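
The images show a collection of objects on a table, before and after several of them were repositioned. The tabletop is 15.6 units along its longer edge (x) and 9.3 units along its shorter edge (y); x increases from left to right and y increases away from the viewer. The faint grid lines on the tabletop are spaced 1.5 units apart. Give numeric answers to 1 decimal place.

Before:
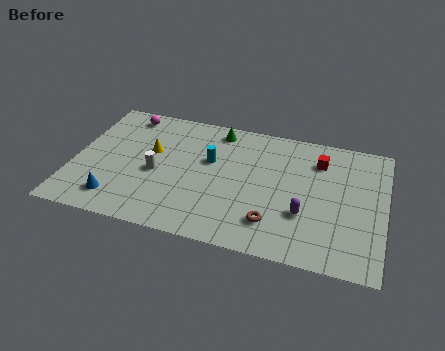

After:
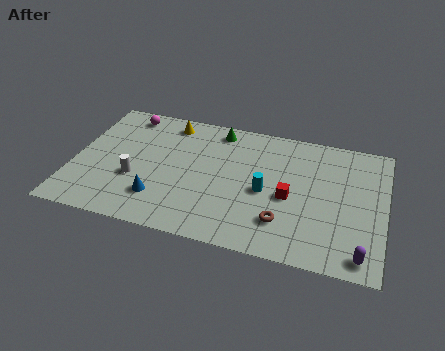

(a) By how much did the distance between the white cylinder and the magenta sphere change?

+0.4

They were about 4.4 units apart before and 4.8 after — 0.4 units further apart.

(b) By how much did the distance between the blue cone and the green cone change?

-1.6

The distance was about 7.9 in the first image and 6.3 in the second, so they moved 1.6 units closer together.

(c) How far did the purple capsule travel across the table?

3.5

The purple capsule moved from about (11.7, 3.1) to (14.6, 1.1), a distance of √(2.9² + 2.0²) ≈ 3.5.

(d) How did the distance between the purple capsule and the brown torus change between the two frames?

+2.3

The distance was about 1.8 in the first image and 4.1 in the second, so they moved 2.3 units further apart.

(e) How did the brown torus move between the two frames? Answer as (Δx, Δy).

(0.5, 0.2)

The brown torus was at about (10.2, 2.1) and moved to about (10.7, 2.3).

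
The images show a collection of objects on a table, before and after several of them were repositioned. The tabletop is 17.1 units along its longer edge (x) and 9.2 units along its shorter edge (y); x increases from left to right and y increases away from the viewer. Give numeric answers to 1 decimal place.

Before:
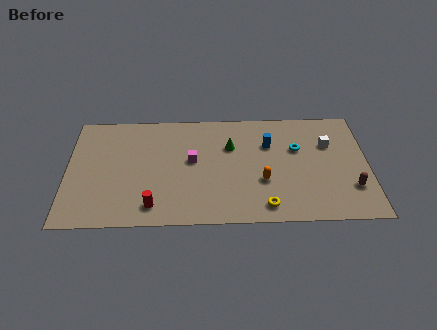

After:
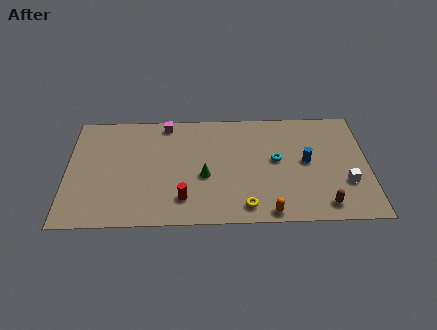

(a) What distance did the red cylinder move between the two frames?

1.8

The red cylinder moved from about (4.9, 1.5) to (6.6, 2.0), a distance of √(1.7² + 0.5²) ≈ 1.8.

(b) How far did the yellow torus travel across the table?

1.1

From (11.2, 1.3) to (10.1, 1.3), the yellow torus covered √(1.1² + 0.0²) ≈ 1.1 units.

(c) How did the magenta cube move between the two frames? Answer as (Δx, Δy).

(-1.5, 3.1)

The magenta cube was at about (7.1, 5.1) and moved to about (5.6, 8.2).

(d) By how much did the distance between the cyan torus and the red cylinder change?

-3.2

The distance was about 9.3 in the first image and 6.1 in the second, so they moved 3.2 units closer together.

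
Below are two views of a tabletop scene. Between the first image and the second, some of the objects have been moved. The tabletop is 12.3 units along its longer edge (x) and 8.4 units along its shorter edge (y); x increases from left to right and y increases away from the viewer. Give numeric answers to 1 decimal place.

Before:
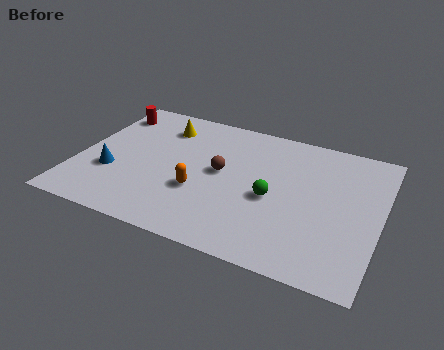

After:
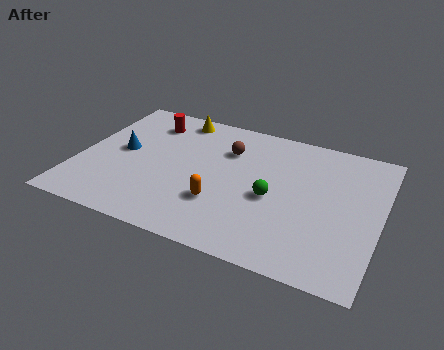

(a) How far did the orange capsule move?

1.0

The orange capsule was near (5.1, 3.0) before and (6.0, 2.6) after, so it travelled √(0.9² + 0.4²) ≈ 1.0 units.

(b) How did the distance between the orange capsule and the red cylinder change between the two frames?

-0.3

Before: roughly 5.7 units apart; after: 5.4. That's 0.3 units closer together.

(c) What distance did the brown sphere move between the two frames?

1.5

The brown sphere was near (5.8, 4.5) before and (5.9, 6.0) after, so it travelled √(0.1² + 1.5²) ≈ 1.5 units.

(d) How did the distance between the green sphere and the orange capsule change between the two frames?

-0.7

The distance was about 3.0 in the first image and 2.3 in the second, so they moved 0.7 units closer together.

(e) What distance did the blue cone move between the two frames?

1.5

From (1.5, 2.9) to (1.7, 4.4), the blue cone covered √(0.2² + 1.5²) ≈ 1.5 units.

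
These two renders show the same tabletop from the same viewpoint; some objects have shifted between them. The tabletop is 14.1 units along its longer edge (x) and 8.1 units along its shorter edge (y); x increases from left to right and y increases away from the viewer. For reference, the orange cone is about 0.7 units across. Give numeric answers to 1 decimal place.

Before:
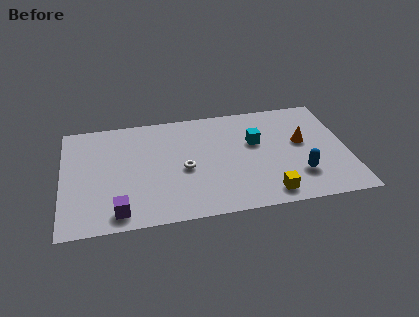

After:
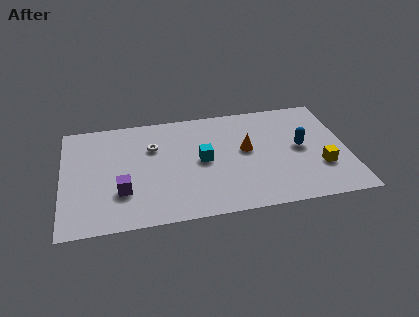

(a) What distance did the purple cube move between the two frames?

1.4

The purple cube moved from about (2.7, 1.1) to (2.9, 2.5), a distance of √(0.2² + 1.4²) ≈ 1.4.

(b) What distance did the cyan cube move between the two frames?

2.8

The cyan cube moved from about (9.6, 5.0) to (6.9, 4.1), a distance of √(2.7² + 0.9²) ≈ 2.8.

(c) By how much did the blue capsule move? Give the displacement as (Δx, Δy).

(0.2, 2.0)

The blue capsule started near (11.6, 2.2) and ended near (11.8, 4.2).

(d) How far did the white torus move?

2.4

From (6.0, 3.6) to (4.5, 5.5), the white torus covered √(1.5² + 1.9²) ≈ 2.4 units.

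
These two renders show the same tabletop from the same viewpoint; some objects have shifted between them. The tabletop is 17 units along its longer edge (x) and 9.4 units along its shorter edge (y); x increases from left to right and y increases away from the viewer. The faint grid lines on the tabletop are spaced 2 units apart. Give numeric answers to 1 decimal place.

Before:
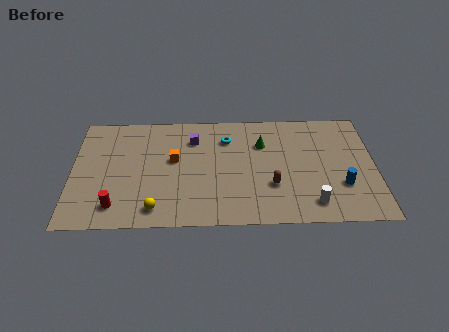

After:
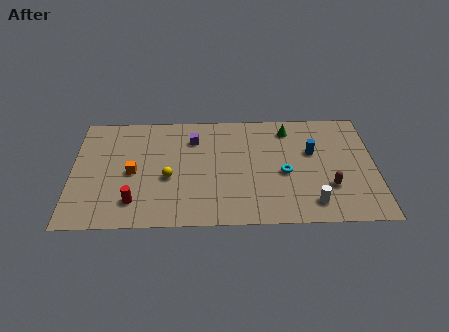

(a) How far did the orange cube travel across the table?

2.5

From (5.7, 5.4) to (3.4, 4.4), the orange cube covered √(2.3² + 1.0²) ≈ 2.5 units.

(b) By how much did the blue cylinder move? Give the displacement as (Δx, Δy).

(-1.6, 2.8)

The blue cylinder started near (15.1, 3.0) and ended near (13.5, 5.8).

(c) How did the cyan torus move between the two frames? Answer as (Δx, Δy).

(3.2, -3.0)

The cyan torus was at about (8.7, 7.1) and moved to about (11.9, 4.1).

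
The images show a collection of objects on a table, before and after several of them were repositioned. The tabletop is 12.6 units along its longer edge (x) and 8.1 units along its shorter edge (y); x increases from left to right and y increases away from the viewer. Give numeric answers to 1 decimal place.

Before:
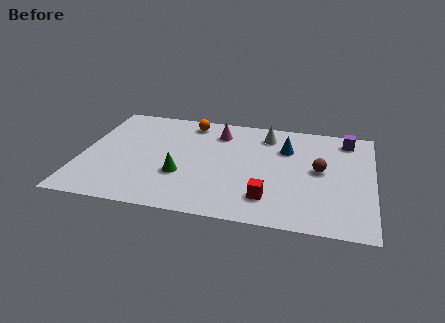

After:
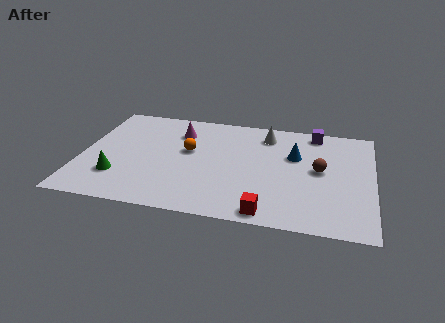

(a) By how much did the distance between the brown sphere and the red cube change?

+0.8

They were about 3.3 units apart before and 4.1 after — 0.8 units further apart.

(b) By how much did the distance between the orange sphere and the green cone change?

-0.4

They were about 4.2 units apart before and 3.8 after — 0.4 units closer together.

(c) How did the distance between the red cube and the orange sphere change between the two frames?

-1.1

Before: roughly 6.4 units apart; after: 5.3. That's 1.1 units closer together.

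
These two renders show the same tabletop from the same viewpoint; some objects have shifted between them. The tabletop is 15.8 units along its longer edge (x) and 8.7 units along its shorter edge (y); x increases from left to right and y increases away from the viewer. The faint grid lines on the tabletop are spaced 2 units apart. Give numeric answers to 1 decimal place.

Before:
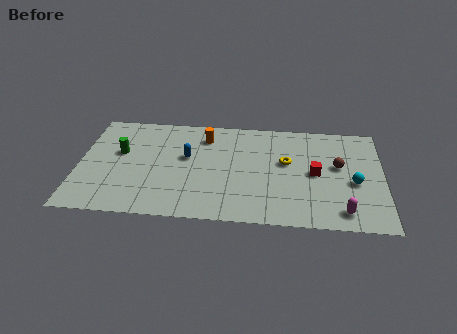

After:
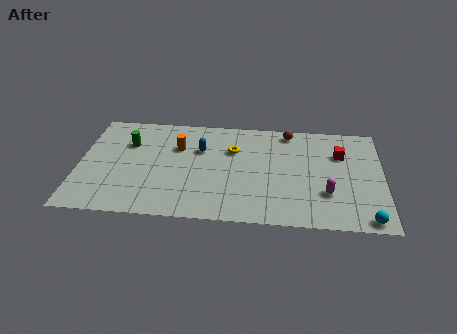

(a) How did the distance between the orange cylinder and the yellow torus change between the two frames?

-1.8

They were about 4.7 units apart before and 2.9 after — 1.8 units closer together.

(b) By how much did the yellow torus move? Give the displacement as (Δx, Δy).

(-2.8, 0.8)

The yellow torus started near (10.8, 5.1) and ended near (8.0, 5.9).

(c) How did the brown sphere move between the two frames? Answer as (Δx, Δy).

(-2.6, 2.7)

From the two frames, the brown sphere sits at roughly (13.5, 5.0) before and (10.9, 7.7) after.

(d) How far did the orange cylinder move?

1.7

From (6.5, 6.9) to (5.1, 5.9), the orange cylinder covered √(1.4² + 1.0²) ≈ 1.7 units.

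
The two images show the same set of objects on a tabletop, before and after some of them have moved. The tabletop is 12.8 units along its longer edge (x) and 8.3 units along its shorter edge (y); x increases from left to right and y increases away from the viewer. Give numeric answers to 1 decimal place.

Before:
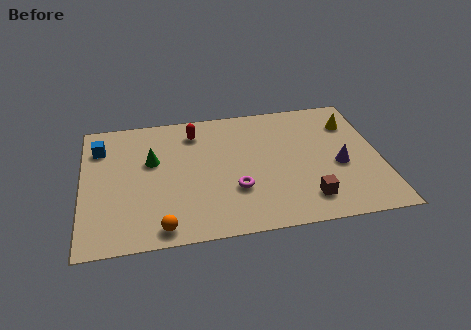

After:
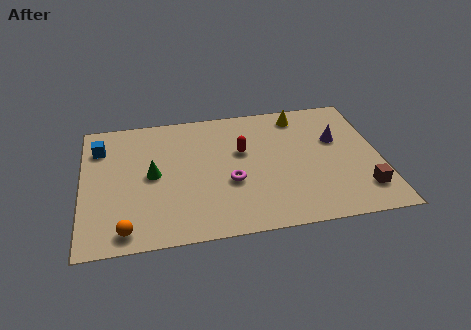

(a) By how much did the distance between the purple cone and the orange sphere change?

+2.0

The distance was about 8.1 in the first image and 10.1 in the second, so they moved 2.0 units further apart.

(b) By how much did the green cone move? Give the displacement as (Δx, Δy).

(0.0, -0.9)

From the two frames, the green cone sits at roughly (3.0, 5.1) before and (3.0, 4.2) after.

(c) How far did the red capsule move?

2.6

The red capsule moved from about (4.9, 6.7) to (6.9, 5.1), a distance of √(2.0² + 1.6²) ≈ 2.6.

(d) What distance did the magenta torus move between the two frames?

0.5

From (6.5, 2.7) to (6.3, 3.2), the magenta torus covered √(0.2² + 0.5²) ≈ 0.5 units.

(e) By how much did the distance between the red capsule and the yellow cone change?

-3.5

Before: roughly 6.8 units apart; after: 3.3. That's 3.5 units closer together.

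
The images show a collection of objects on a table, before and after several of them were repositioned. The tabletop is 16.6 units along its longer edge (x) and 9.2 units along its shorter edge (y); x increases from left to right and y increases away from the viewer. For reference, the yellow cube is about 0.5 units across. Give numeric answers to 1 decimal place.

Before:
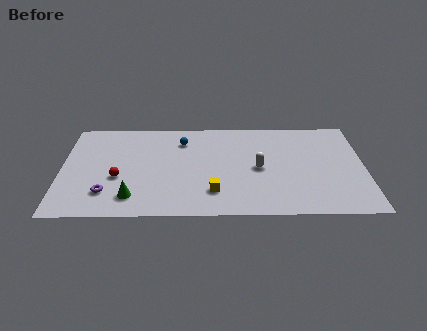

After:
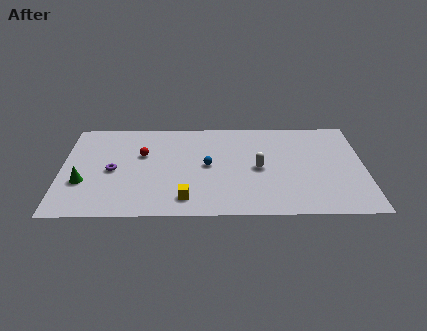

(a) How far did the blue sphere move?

2.8

The blue sphere moved from about (6.6, 7.1) to (8.0, 4.7), a distance of √(1.4² + 2.4²) ≈ 2.8.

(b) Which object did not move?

the white capsule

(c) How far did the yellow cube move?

1.6

The yellow cube was near (8.3, 2.2) before and (6.8, 1.6) after, so it travelled √(1.5² + 0.6²) ≈ 1.6 units.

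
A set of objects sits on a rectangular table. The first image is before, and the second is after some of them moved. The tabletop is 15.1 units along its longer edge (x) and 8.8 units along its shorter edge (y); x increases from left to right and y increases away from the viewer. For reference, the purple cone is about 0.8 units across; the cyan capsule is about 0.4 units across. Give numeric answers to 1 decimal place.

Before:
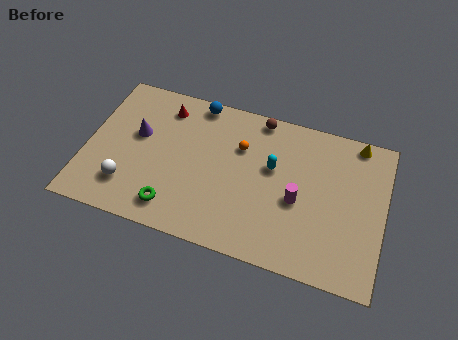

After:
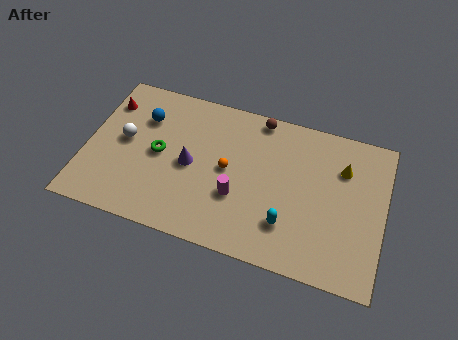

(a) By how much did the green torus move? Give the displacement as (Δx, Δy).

(-1.0, 2.9)

The green torus started near (4.7, 1.5) and ended near (3.7, 4.4).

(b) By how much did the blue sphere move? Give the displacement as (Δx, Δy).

(-2.6, -1.7)

The blue sphere started near (5.3, 8.0) and ended near (2.7, 6.3).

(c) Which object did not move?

the brown sphere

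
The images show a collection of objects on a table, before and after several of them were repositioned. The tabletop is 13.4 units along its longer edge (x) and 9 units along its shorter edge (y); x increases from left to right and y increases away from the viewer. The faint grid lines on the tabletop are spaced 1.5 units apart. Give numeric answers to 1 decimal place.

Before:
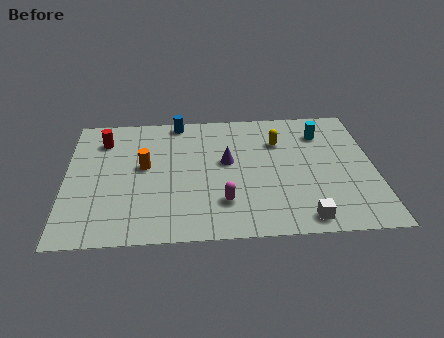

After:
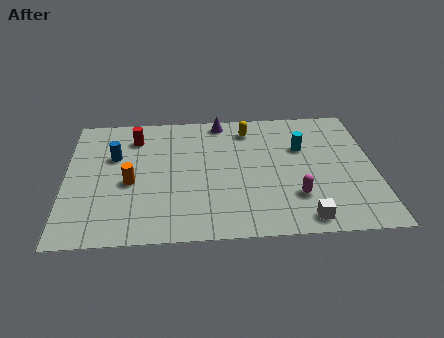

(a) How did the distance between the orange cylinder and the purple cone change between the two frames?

+2.2

Before: roughly 3.6 units apart; after: 5.8. That's 2.2 units further apart.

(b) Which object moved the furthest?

the blue cylinder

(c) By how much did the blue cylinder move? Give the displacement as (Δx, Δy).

(-2.8, -2.4)

The blue cylinder started near (4.9, 8.2) and ended near (2.1, 5.8).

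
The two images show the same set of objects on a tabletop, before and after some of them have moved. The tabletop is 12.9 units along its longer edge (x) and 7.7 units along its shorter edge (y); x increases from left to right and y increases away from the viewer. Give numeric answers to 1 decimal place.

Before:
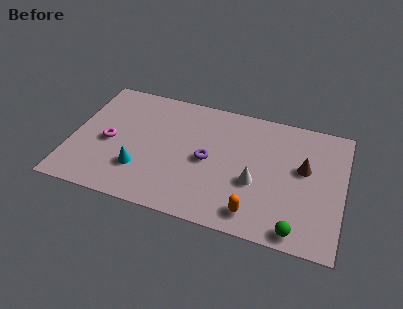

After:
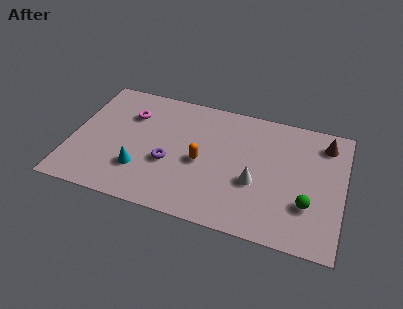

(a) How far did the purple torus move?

1.9

From (6.5, 3.7) to (4.7, 3.0), the purple torus covered √(1.8² + 0.7²) ≈ 1.9 units.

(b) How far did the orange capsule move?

3.5

From (8.9, 1.2) to (6.2, 3.5), the orange capsule covered √(2.7² + 2.3²) ≈ 3.5 units.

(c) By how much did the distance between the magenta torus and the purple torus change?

-1.4

Before: roughly 4.7 units apart; after: 3.3. That's 1.4 units closer together.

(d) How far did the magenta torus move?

2.2

From (1.8, 3.5) to (2.6, 5.5), the magenta torus covered √(0.8² + 2.0²) ≈ 2.2 units.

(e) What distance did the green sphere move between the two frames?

1.6

The green sphere was near (10.9, 0.8) before and (11.3, 2.4) after, so it travelled √(0.4² + 1.6²) ≈ 1.6 units.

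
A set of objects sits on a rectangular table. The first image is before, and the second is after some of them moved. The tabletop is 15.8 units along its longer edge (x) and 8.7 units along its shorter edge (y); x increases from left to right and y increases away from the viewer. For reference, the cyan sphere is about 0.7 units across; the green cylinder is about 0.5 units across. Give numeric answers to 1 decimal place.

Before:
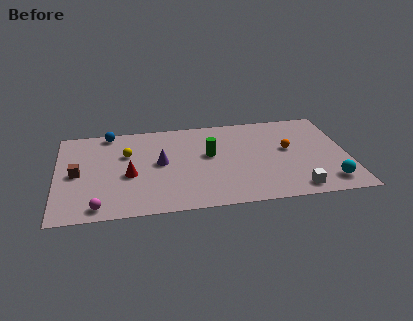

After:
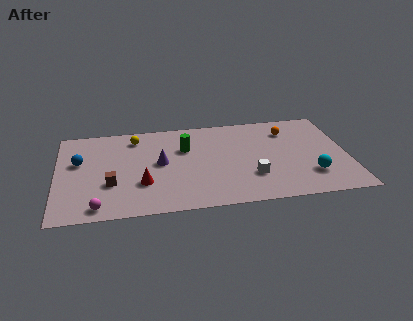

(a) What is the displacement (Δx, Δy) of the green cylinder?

(-1.3, 0.8)

The green cylinder started near (8.3, 5.0) and ended near (7.0, 5.8).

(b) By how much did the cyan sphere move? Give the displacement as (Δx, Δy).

(-0.9, 0.8)

The cyan sphere started near (14.6, 1.5) and ended near (13.7, 2.3).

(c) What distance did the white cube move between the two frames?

2.7

The white cube moved from about (12.8, 1.1) to (10.5, 2.6), a distance of √(2.3² + 1.5²) ≈ 2.7.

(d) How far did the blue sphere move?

3.1

From (2.9, 7.9) to (1.2, 5.3), the blue sphere covered √(1.7² + 2.6²) ≈ 3.1 units.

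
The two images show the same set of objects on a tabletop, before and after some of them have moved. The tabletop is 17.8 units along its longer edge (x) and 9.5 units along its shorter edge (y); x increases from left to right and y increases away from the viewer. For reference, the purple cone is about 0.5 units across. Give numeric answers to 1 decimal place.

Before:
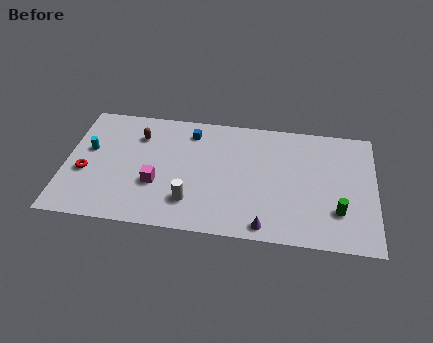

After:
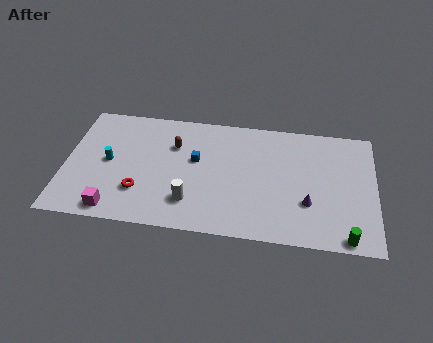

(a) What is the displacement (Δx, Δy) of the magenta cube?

(-2.3, -2.3)

The magenta cube was at about (5.3, 3.4) and moved to about (3.0, 1.1).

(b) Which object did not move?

the white cylinder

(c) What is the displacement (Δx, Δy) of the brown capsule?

(2.1, -0.5)

The brown capsule started near (4.1, 7.1) and ended near (6.2, 6.6).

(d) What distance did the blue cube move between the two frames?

2.2

The blue cube moved from about (7.1, 7.8) to (7.5, 5.6), a distance of √(0.4² + 2.2²) ≈ 2.2.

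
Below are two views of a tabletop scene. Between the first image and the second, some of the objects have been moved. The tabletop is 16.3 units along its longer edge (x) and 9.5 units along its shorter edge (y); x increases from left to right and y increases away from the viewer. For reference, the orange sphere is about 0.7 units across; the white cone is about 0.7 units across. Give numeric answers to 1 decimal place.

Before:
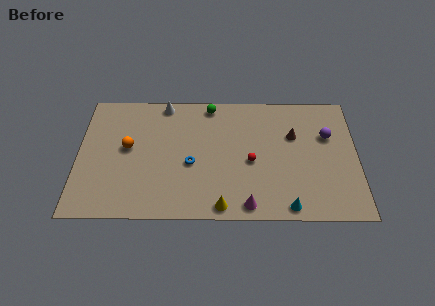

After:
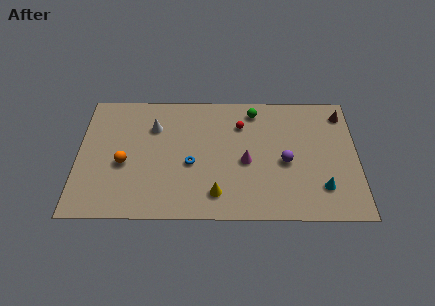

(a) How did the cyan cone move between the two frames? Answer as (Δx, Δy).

(2.0, 1.4)

The cyan cone started near (12.2, 0.9) and ended near (14.2, 2.3).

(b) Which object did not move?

the blue torus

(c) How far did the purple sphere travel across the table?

3.2

From (14.6, 6.2) to (12.1, 4.2), the purple sphere covered √(2.5² + 2.0²) ≈ 3.2 units.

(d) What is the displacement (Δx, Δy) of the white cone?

(-0.6, -1.8)

From the two frames, the white cone sits at roughly (5.0, 8.6) before and (4.4, 6.8) after.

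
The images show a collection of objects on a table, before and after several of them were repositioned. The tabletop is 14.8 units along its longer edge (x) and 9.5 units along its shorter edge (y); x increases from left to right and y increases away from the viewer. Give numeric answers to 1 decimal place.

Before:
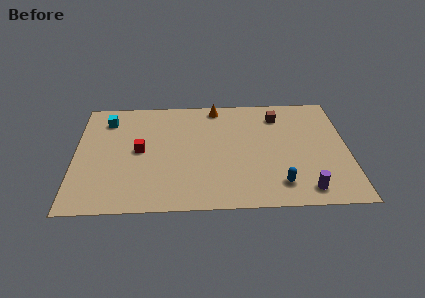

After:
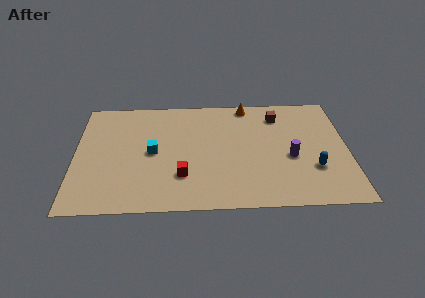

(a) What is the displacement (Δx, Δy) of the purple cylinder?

(-0.7, 2.7)

From the two frames, the purple cylinder sits at roughly (12.4, 1.3) before and (11.7, 4.0) after.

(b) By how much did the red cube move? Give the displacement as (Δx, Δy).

(2.3, -2.2)

The red cube started near (3.5, 4.9) and ended near (5.8, 2.7).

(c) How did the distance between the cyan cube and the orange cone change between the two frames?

+0.4

Before: roughly 6.1 units apart; after: 6.5. That's 0.4 units further apart.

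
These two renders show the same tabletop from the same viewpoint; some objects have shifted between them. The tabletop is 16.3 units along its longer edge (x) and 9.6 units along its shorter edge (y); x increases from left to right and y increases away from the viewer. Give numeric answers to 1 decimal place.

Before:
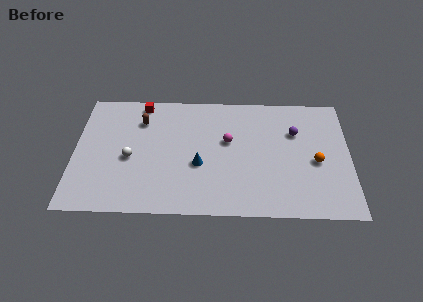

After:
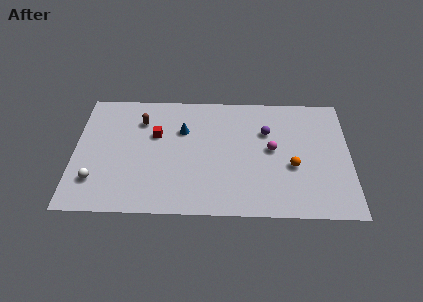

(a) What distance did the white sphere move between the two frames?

2.7

The white sphere moved from about (3.3, 4.2) to (1.3, 2.4), a distance of √(2.0² + 1.8²) ≈ 2.7.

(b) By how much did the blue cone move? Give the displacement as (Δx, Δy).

(-1.0, 2.7)

From the two frames, the blue cone sits at roughly (7.4, 3.8) before and (6.4, 6.5) after.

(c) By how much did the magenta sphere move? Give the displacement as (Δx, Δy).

(2.6, -0.6)

From the two frames, the magenta sphere sits at roughly (9.1, 5.7) before and (11.7, 5.1) after.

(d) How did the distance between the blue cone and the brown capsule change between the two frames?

-2.3

Before: roughly 4.9 units apart; after: 2.6. That's 2.3 units closer together.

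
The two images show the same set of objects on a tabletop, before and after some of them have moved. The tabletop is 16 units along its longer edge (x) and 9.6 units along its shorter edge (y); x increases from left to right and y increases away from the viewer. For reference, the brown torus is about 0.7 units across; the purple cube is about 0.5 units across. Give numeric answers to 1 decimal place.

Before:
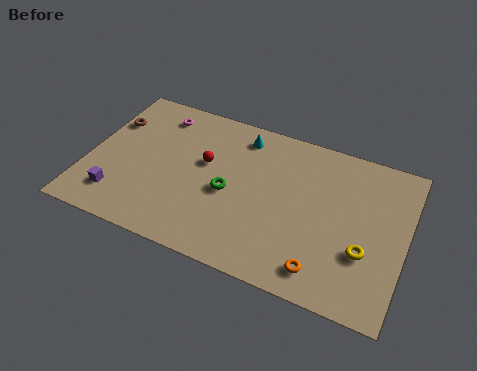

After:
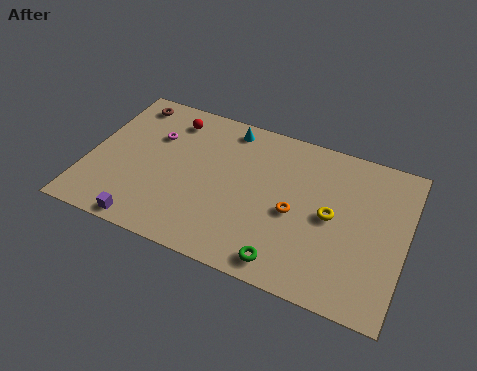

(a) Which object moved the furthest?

the green torus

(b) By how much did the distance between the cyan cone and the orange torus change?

-2.6

They were about 8.2 units apart before and 5.6 after — 2.6 units closer together.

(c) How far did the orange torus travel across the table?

3.3

The orange torus moved from about (12.2, 1.5) to (10.5, 4.3), a distance of √(1.7² + 2.8²) ≈ 3.3.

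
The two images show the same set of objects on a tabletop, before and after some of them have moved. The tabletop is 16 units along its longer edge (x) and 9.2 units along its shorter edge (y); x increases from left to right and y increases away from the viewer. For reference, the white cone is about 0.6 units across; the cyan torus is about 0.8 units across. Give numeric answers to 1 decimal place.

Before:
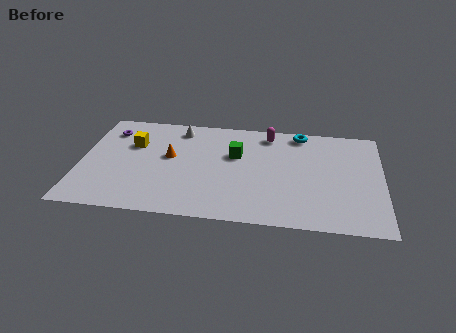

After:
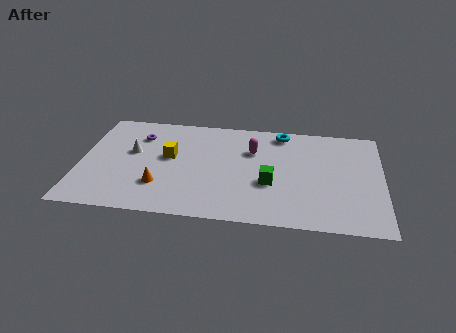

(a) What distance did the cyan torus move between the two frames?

1.0

The cyan torus was near (11.6, 8.2) before and (10.6, 8.1) after, so it travelled √(1.0² + 0.1²) ≈ 1.0 units.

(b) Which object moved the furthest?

the white cone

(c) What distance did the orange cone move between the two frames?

2.6

The orange cone moved from about (4.7, 5.2) to (4.3, 2.6), a distance of √(0.4² + 2.6²) ≈ 2.6.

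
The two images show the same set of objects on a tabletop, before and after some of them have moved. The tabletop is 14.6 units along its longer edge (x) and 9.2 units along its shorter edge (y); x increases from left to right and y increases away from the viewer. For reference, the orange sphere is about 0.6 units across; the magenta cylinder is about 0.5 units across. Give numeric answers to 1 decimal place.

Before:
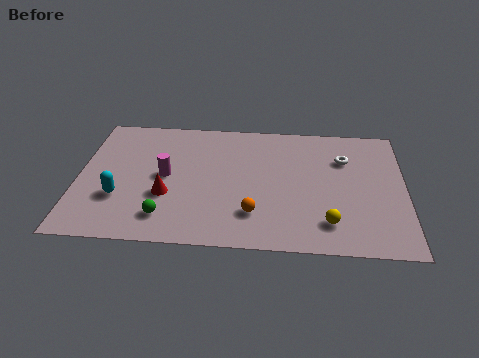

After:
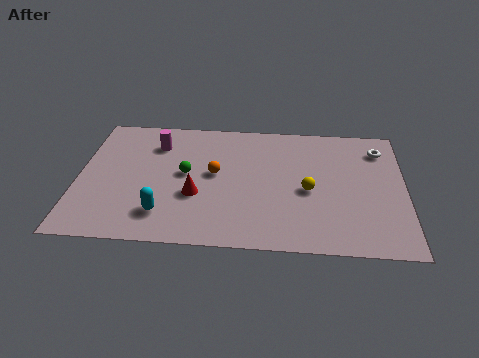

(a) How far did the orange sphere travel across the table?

3.2

The orange sphere was near (7.9, 2.3) before and (6.1, 5.0) after, so it travelled √(1.8² + 2.7²) ≈ 3.2 units.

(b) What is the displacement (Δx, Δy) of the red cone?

(1.3, 0.1)

The red cone was at about (4.0, 3.3) and moved to about (5.3, 3.4).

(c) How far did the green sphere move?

3.2

The green sphere was near (4.0, 1.8) before and (4.8, 4.9) after, so it travelled √(0.8² + 3.1²) ≈ 3.2 units.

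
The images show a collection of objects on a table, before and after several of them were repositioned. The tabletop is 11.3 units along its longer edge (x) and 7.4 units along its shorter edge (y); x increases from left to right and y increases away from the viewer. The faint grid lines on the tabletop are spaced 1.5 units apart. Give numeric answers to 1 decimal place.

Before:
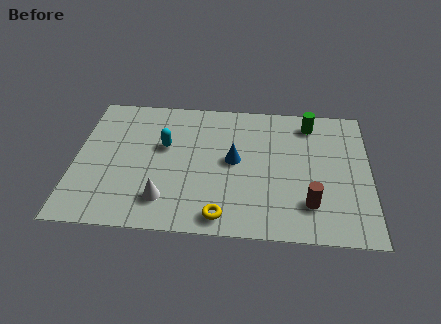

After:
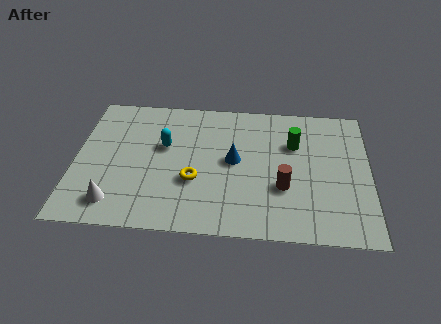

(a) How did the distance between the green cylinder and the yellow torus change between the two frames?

-1.8

Before: roughly 6.2 units apart; after: 4.4. That's 1.8 units closer together.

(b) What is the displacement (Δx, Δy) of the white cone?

(-1.9, -0.3)

From the two frames, the white cone sits at roughly (3.5, 1.6) before and (1.6, 1.3) after.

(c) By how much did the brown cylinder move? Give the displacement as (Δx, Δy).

(-1.0, 0.8)

The brown cylinder was at about (9.0, 1.8) and moved to about (8.0, 2.6).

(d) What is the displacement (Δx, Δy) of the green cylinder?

(-0.6, -1.2)

The green cylinder was at about (9.0, 6.2) and moved to about (8.4, 5.0).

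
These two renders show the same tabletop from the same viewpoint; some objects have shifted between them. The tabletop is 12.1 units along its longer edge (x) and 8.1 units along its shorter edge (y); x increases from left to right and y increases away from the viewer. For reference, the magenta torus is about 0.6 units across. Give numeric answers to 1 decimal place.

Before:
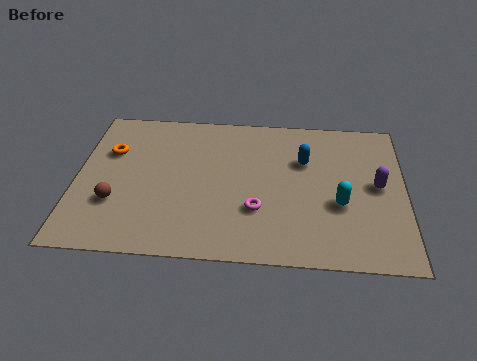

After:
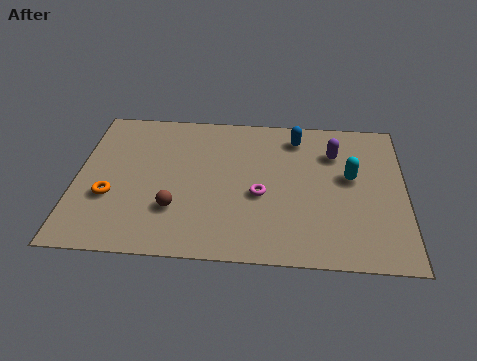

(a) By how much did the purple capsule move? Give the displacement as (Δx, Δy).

(-1.6, 1.7)

From the two frames, the purple capsule sits at roughly (11.1, 4.2) before and (9.5, 5.9) after.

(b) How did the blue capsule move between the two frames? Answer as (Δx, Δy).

(-0.3, 1.3)

The blue capsule started near (8.4, 5.4) and ended near (8.1, 6.7).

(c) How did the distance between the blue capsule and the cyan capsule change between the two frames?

+0.3

Before: roughly 2.6 units apart; after: 2.9. That's 0.3 units further apart.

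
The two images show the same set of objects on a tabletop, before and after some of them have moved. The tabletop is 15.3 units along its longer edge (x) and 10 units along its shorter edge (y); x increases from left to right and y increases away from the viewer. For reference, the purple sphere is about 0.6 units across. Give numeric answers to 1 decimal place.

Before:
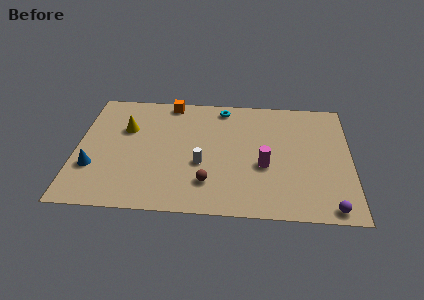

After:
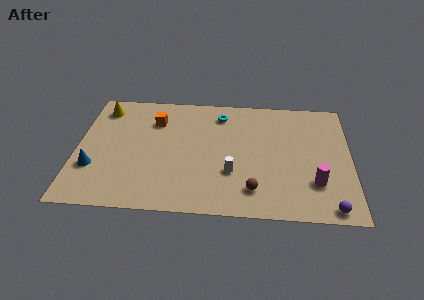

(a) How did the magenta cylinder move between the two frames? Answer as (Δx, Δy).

(2.8, -1.2)

The magenta cylinder was at about (10.5, 4.0) and moved to about (13.3, 2.8).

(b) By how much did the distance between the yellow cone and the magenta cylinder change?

+5.0

Before: roughly 8.2 units apart; after: 13.2. That's 5.0 units further apart.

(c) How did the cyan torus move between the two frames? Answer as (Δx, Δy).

(-0.1, -0.6)

The cyan torus started near (8.1, 8.8) and ended near (8.0, 8.2).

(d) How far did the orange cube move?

1.9

The orange cube moved from about (5.1, 9.1) to (4.3, 7.4), a distance of √(0.8² + 1.7²) ≈ 1.9.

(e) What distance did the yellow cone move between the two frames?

2.2

The yellow cone moved from about (2.7, 6.6) to (1.3, 8.3), a distance of √(1.4² + 1.7²) ≈ 2.2.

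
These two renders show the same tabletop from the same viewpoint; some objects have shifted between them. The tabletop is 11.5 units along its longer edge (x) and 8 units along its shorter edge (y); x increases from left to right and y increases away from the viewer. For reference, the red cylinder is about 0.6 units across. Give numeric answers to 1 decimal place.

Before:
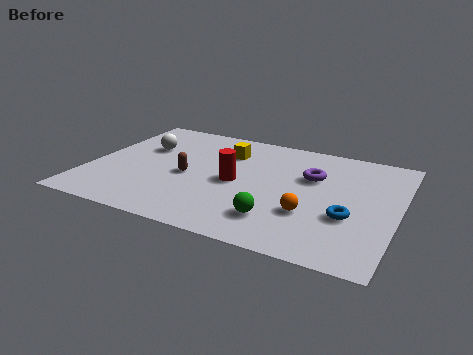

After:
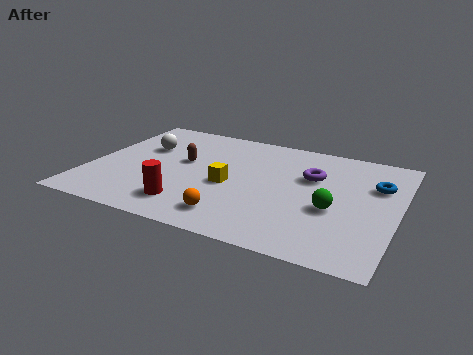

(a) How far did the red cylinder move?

2.7

The red cylinder was near (5.5, 3.8) before and (4.0, 1.6) after, so it travelled √(1.5² + 2.2²) ≈ 2.7 units.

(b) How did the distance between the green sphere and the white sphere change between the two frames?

+1.2

The distance was about 6.5 in the first image and 7.7 in the second, so they moved 1.2 units further apart.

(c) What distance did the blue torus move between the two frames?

2.6

The blue torus moved from about (9.8, 2.9) to (10.6, 5.4), a distance of √(0.8² + 2.5²) ≈ 2.6.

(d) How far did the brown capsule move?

1.0

From (3.7, 3.6) to (3.4, 4.6), the brown capsule covered √(0.3² + 1.0²) ≈ 1.0 units.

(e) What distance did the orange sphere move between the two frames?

3.0

The orange sphere moved from about (8.4, 2.6) to (5.7, 1.4), a distance of √(2.7² + 1.2²) ≈ 3.0.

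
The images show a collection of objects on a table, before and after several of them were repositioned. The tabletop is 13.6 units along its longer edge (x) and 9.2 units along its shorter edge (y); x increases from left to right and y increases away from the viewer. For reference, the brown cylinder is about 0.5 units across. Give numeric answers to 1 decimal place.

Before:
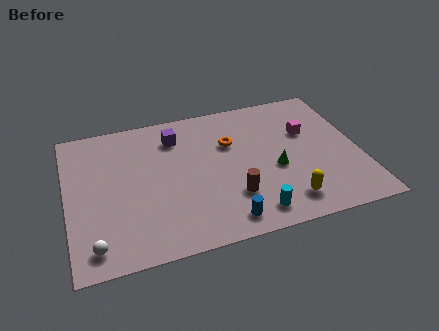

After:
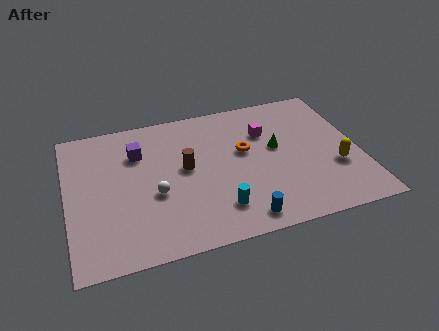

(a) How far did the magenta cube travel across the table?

2.0

The magenta cube moved from about (11.3, 5.9) to (9.4, 6.4), a distance of √(1.9² + 0.5²) ≈ 2.0.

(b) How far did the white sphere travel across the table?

3.8

The white sphere moved from about (1.1, 1.3) to (4.0, 3.7), a distance of √(2.9² + 2.4²) ≈ 3.8.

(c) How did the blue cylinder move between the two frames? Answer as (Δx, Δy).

(0.8, -0.1)

The blue cylinder started near (7.0, 1.2) and ended near (7.8, 1.1).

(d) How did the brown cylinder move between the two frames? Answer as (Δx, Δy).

(-2.0, 2.4)

The brown cylinder was at about (7.5, 2.6) and moved to about (5.5, 5.0).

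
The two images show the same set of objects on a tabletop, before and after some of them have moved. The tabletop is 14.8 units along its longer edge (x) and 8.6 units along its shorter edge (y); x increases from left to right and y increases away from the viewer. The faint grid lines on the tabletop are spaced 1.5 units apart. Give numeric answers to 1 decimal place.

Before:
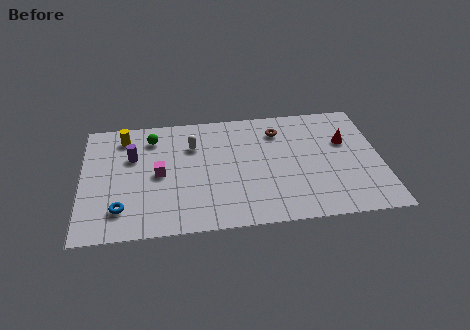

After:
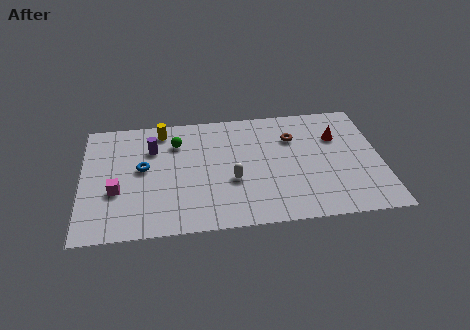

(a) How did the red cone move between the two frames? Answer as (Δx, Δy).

(-0.4, 0.4)

The red cone was at about (13.1, 5.5) and moved to about (12.7, 5.9).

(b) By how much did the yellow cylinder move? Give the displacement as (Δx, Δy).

(1.9, 0.3)

The yellow cylinder started near (2.1, 7.1) and ended near (4.0, 7.4).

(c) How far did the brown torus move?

0.9

The brown torus was near (9.8, 6.7) before and (10.5, 6.1) after, so it travelled √(0.7² + 0.6²) ≈ 0.9 units.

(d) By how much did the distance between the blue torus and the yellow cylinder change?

-2.3

The distance was about 5.2 in the first image and 2.9 in the second, so they moved 2.3 units closer together.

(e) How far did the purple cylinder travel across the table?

1.1

The purple cylinder moved from about (2.5, 5.6) to (3.5, 6.1), a distance of √(1.0² + 0.5²) ≈ 1.1.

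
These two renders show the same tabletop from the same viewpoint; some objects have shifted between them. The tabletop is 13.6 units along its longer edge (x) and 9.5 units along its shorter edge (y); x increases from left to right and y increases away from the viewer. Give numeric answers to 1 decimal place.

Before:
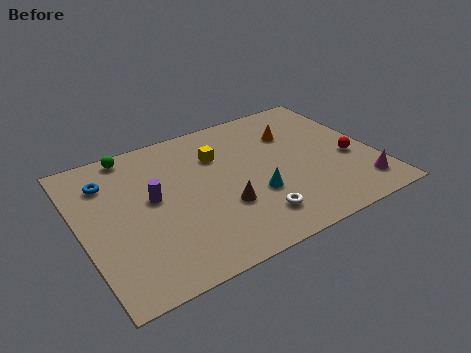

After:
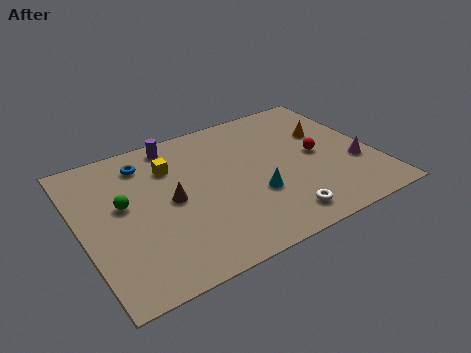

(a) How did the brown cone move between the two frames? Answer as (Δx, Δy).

(-2.2, 1.5)

From the two frames, the brown cone sits at roughly (6.3, 3.2) before and (4.1, 4.7) after.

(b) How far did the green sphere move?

3.3

The green sphere moved from about (2.8, 8.6) to (2.0, 5.4), a distance of √(0.8² + 3.2²) ≈ 3.3.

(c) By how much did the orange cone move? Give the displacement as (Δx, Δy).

(1.5, -0.6)

The orange cone was at about (10.2, 6.7) and moved to about (11.7, 6.1).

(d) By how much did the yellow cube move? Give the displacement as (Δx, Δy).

(-2.2, 0.2)

The yellow cube was at about (6.6, 6.7) and moved to about (4.4, 6.9).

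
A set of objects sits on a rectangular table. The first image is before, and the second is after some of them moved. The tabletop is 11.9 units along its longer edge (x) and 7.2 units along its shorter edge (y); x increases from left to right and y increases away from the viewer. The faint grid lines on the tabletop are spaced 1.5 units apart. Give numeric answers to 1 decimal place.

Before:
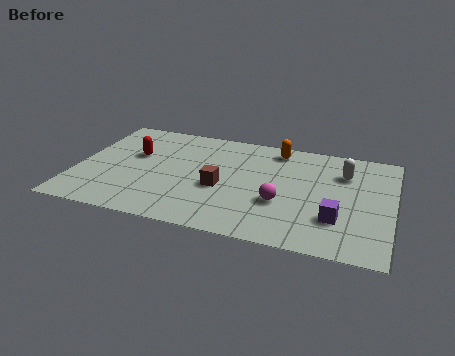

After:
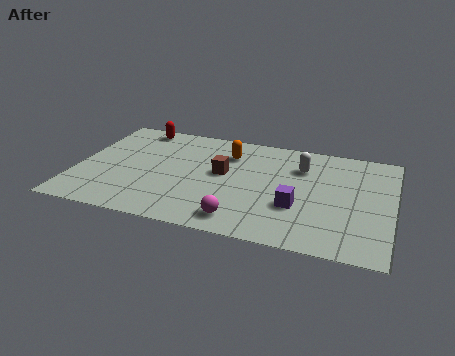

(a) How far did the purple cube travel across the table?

1.6

From (9.9, 2.1) to (8.4, 2.5), the purple cube covered √(1.5² + 0.4²) ≈ 1.6 units.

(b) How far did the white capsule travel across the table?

1.6

From (10.0, 5.2) to (8.4, 5.2), the white capsule covered √(1.6² + 0.0²) ≈ 1.6 units.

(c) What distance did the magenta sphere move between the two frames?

2.1

The magenta sphere was near (7.8, 2.6) before and (6.4, 1.1) after, so it travelled √(1.4² + 1.5²) ≈ 2.1 units.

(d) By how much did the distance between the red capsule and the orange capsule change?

-1.9

They were about 5.6 units apart before and 3.7 after — 1.9 units closer together.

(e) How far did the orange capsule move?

2.0

The orange capsule was near (7.4, 6.2) before and (5.6, 5.4) after, so it travelled √(1.8² + 0.8²) ≈ 2.0 units.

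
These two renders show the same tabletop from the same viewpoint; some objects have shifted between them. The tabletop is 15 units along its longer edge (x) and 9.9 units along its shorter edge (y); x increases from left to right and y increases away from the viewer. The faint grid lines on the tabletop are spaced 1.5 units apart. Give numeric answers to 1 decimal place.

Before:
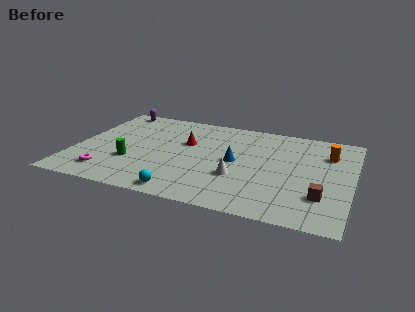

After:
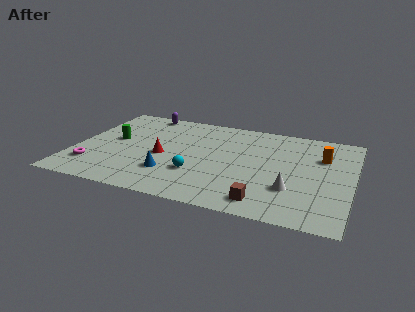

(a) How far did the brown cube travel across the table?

3.2

From (13.5, 2.7) to (10.6, 1.4), the brown cube covered √(2.9² + 1.3²) ≈ 3.2 units.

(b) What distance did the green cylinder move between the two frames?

2.4

From (3.2, 3.3) to (2.0, 5.4), the green cylinder covered √(1.2² + 2.1²) ≈ 2.4 units.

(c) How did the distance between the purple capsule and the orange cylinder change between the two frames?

-1.9

The distance was about 12.2 in the first image and 10.3 in the second, so they moved 1.9 units closer together.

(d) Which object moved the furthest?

the blue cone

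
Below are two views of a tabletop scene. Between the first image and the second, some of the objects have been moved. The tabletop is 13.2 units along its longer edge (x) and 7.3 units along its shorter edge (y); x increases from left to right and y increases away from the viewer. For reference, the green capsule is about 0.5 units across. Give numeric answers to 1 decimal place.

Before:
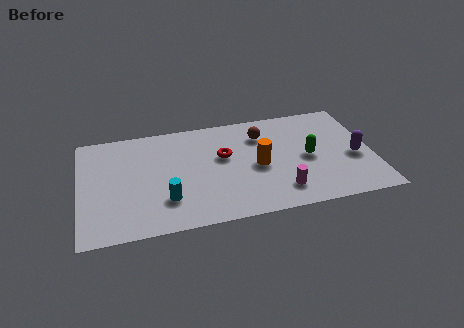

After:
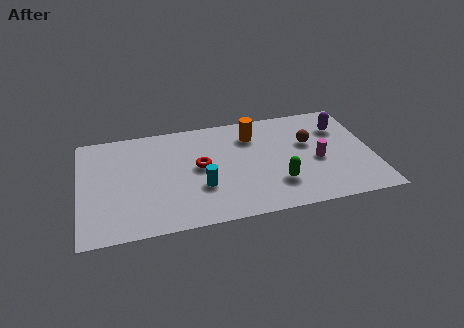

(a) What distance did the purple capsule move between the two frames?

2.3

From (12.4, 3.1) to (11.9, 5.3), the purple capsule covered √(0.5² + 2.2²) ≈ 2.3 units.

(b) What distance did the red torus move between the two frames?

1.2

The red torus was near (6.5, 4.4) before and (5.4, 3.9) after, so it travelled √(1.1² + 0.5²) ≈ 1.2 units.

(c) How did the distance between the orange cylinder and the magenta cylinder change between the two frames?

+1.6

The distance was about 2.1 in the first image and 3.7 in the second, so they moved 1.6 units further apart.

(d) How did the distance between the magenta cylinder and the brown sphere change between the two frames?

-2.7

They were about 4.0 units apart before and 1.3 after — 2.7 units closer together.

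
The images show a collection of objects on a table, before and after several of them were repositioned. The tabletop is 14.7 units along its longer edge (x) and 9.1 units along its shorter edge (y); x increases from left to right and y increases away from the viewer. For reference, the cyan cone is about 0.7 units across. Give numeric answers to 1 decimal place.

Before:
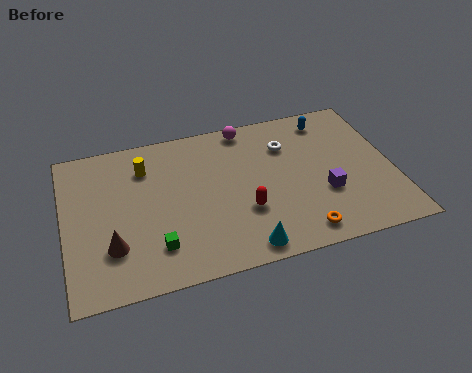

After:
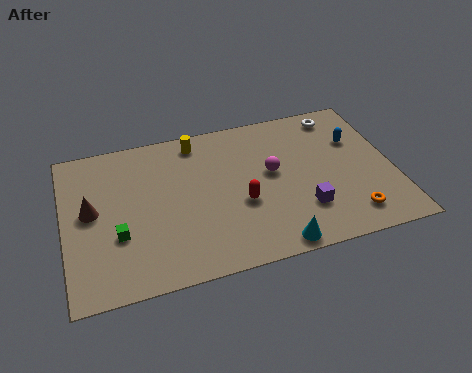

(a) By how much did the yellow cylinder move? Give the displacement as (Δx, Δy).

(2.4, 1.0)

From the two frames, the yellow cylinder sits at roughly (3.7, 6.9) before and (6.1, 7.9) after.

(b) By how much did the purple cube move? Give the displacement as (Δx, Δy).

(-1.0, -0.7)

From the two frames, the purple cube sits at roughly (11.5, 3.2) before and (10.5, 2.5) after.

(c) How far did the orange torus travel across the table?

2.3

The orange torus moved from about (10.2, 1.2) to (12.5, 1.6), a distance of √(2.3² + 0.4²) ≈ 2.3.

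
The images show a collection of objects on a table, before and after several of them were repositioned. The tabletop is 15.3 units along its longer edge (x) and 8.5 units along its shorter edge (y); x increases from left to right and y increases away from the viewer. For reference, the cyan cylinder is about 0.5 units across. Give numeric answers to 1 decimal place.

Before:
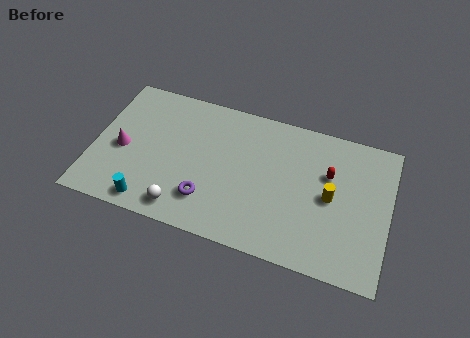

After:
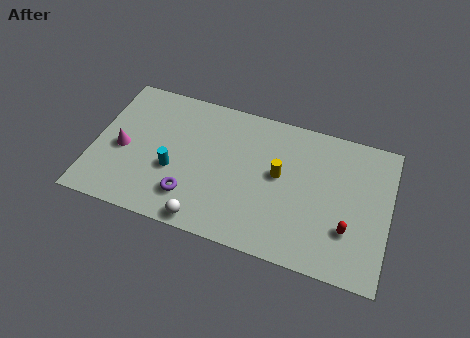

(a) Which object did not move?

the magenta cone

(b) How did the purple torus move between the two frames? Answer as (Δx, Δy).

(-0.9, -0.1)

The purple torus started near (6.1, 2.1) and ended near (5.2, 2.0).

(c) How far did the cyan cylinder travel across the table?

2.5

The cyan cylinder was near (3.2, 1.0) before and (4.2, 3.3) after, so it travelled √(1.0² + 2.3²) ≈ 2.5 units.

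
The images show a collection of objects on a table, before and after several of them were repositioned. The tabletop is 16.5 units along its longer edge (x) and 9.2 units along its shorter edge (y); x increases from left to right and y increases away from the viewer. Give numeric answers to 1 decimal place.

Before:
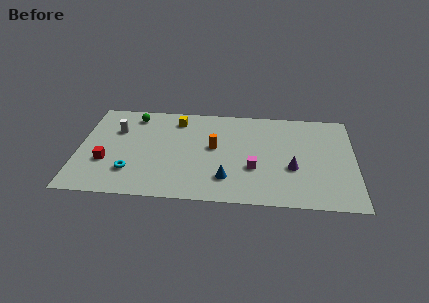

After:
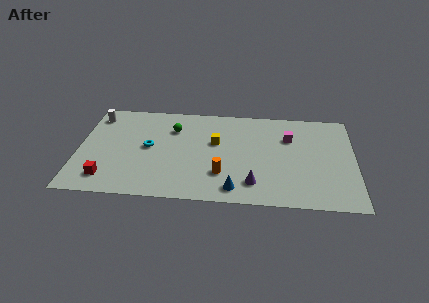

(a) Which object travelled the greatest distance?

the magenta cube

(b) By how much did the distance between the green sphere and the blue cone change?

-1.4

They were about 8.0 units apart before and 6.6 after — 1.4 units closer together.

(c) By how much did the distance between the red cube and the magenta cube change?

+3.0

They were about 8.8 units apart before and 11.8 after — 3.0 units further apart.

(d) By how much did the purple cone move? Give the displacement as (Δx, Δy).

(-2.3, -1.6)

The purple cone started near (12.8, 3.5) and ended near (10.5, 1.9).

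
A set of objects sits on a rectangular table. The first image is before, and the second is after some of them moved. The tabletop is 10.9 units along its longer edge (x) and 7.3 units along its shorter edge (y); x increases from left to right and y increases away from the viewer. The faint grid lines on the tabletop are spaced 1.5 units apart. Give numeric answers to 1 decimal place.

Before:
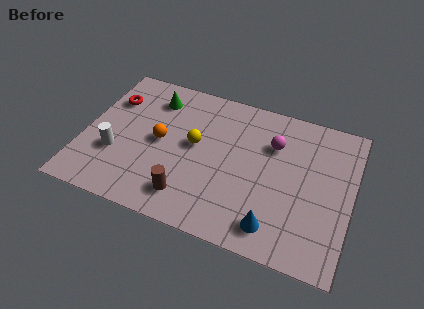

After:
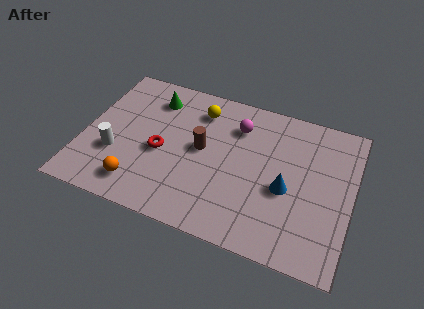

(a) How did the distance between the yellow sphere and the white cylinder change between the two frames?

+1.1

They were about 3.4 units apart before and 4.5 after — 1.1 units further apart.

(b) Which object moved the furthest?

the red torus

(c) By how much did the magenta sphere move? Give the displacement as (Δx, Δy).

(-1.5, 0.4)

The magenta sphere was at about (7.6, 5.1) and moved to about (6.1, 5.5).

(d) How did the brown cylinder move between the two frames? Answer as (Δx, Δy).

(0.3, 2.5)

The brown cylinder was at about (4.5, 1.4) and moved to about (4.8, 3.9).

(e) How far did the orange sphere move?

2.5

The orange sphere was near (3.1, 3.7) before and (2.5, 1.3) after, so it travelled √(0.6² + 2.4²) ≈ 2.5 units.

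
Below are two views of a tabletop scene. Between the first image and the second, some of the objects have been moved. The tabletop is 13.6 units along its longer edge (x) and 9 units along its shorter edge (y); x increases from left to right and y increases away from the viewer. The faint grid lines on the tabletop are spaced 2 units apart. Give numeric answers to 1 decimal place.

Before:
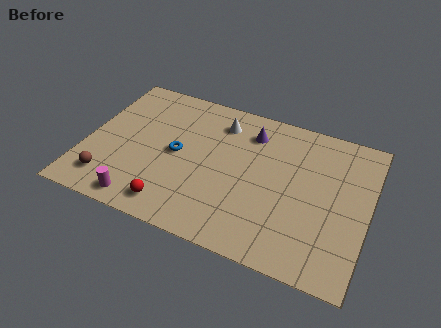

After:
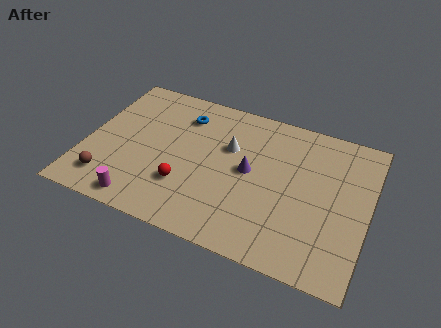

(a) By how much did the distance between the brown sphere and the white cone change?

-0.5

Before: roughly 7.3 units apart; after: 6.8. That's 0.5 units closer together.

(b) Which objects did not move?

the magenta cylinder and the brown sphere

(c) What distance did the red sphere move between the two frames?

1.5

From (4.6, 1.3) to (5.0, 2.7), the red sphere covered √(0.4² + 1.4²) ≈ 1.5 units.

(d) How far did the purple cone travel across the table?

2.4

The purple cone moved from about (7.7, 7.1) to (7.9, 4.7), a distance of √(0.2² + 2.4²) ≈ 2.4.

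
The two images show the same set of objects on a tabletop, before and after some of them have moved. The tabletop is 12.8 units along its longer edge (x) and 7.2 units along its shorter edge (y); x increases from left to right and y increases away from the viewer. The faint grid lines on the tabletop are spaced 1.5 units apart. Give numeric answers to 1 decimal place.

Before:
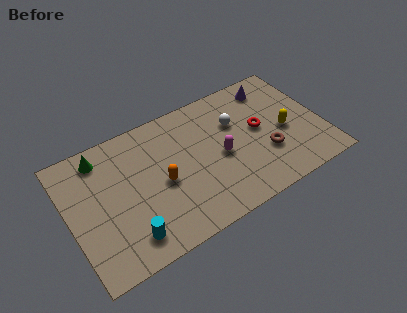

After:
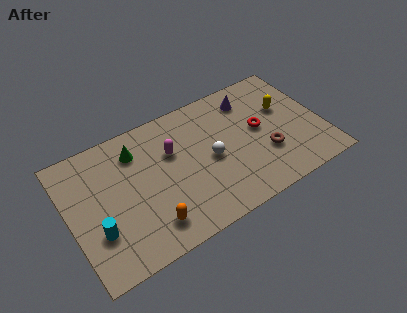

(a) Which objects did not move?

the red torus and the brown torus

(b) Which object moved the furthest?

the magenta capsule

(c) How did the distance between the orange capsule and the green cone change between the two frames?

+0.3

The distance was about 3.9 in the first image and 4.2 in the second, so they moved 0.3 units further apart.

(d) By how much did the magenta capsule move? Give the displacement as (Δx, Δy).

(-2.3, 1.4)

The magenta capsule started near (7.6, 3.3) and ended near (5.3, 4.7).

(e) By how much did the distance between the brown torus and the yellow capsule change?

+1.1

Before: roughly 1.4 units apart; after: 2.5. That's 1.1 units further apart.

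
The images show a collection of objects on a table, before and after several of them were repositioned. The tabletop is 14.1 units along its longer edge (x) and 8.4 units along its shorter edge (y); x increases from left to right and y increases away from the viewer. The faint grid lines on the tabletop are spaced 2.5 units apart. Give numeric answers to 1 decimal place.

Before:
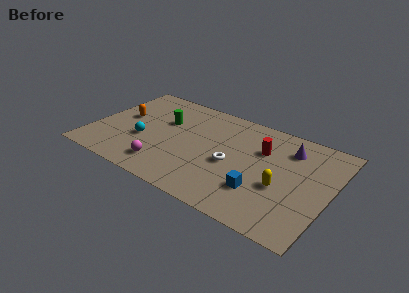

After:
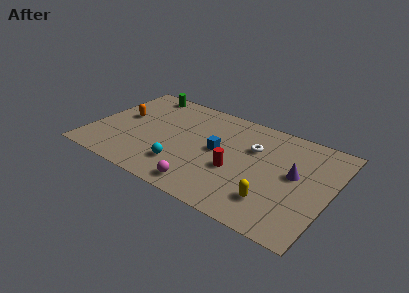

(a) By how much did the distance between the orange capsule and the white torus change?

+1.0

The distance was about 6.9 in the first image and 7.9 in the second, so they moved 1.0 units further apart.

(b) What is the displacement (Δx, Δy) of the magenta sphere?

(2.5, -0.5)

The magenta sphere started near (4.7, 1.6) and ended near (7.2, 1.1).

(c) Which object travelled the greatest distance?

the blue cube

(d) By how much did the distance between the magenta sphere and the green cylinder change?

+4.2

They were about 3.9 units apart before and 8.1 after — 4.2 units further apart.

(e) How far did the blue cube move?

3.4

From (10.3, 2.4) to (7.5, 4.4), the blue cube covered √(2.8² + 2.0²) ≈ 3.4 units.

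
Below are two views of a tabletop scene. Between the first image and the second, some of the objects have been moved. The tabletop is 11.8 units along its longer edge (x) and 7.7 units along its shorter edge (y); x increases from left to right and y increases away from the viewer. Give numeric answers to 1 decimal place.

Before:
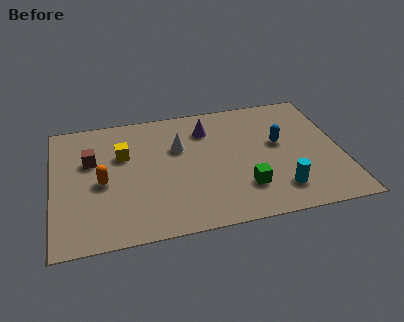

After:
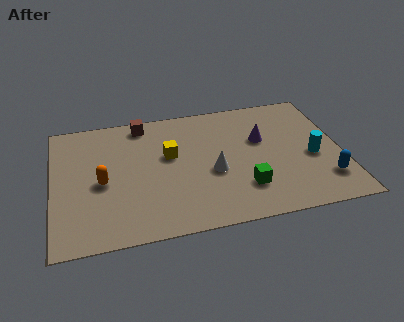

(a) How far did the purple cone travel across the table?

2.5

The purple cone was near (6.4, 5.9) before and (8.6, 4.8) after, so it travelled √(2.2² + 1.1²) ≈ 2.5 units.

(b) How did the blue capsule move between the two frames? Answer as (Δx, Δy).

(1.7, -2.6)

The blue capsule was at about (9.3, 4.4) and moved to about (11.0, 1.8).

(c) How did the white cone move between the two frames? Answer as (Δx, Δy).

(1.3, -1.8)

The white cone started near (5.2, 5.0) and ended near (6.5, 3.2).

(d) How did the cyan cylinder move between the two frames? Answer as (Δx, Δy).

(1.5, 1.7)

The cyan cylinder started near (9.1, 1.6) and ended near (10.6, 3.3).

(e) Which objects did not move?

the orange capsule and the green cube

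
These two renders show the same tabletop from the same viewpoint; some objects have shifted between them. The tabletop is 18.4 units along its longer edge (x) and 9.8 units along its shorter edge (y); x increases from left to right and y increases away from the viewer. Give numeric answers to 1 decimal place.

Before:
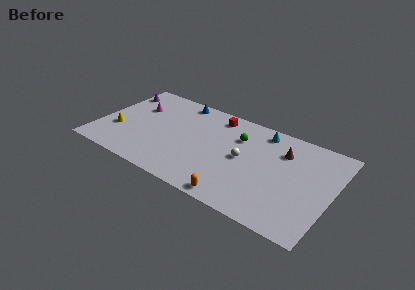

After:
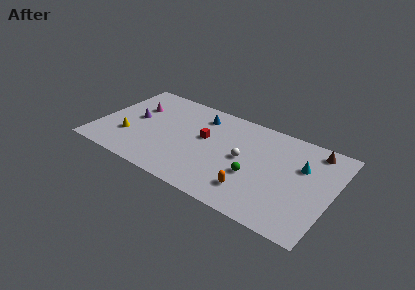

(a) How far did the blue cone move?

2.1

From (5.7, 8.8) to (7.6, 7.9), the blue cone covered √(1.9² + 0.9²) ≈ 2.1 units.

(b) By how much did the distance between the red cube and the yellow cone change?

-2.5

Before: roughly 8.8 units apart; after: 6.3. That's 2.5 units closer together.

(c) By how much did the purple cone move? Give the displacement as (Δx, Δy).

(1.8, -2.6)

From the two frames, the purple cone sits at roughly (0.9, 7.8) before and (2.7, 5.2) after.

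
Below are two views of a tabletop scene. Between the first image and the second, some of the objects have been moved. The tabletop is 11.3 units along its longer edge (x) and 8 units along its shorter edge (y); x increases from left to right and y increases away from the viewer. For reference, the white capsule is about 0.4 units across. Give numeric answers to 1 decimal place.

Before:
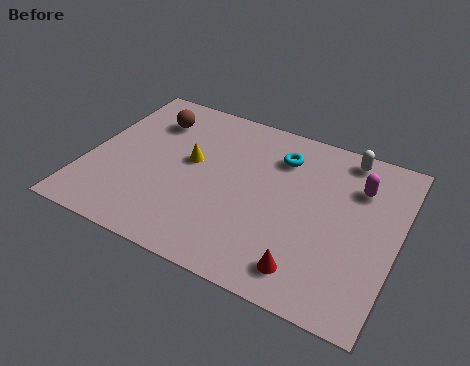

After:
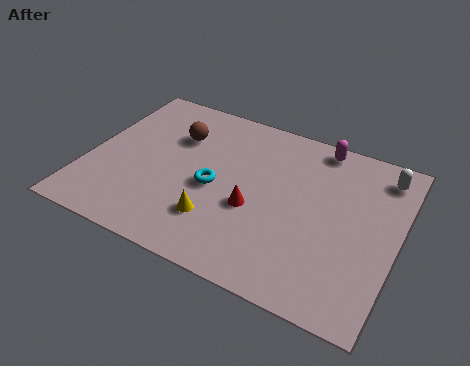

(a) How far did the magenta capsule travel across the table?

2.1

The magenta capsule moved from about (9.7, 5.8) to (8.1, 7.2), a distance of √(1.6² + 1.4²) ≈ 2.1.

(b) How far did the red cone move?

2.9

From (8.4, 1.3) to (6.2, 3.2), the red cone covered √(2.2² + 1.9²) ≈ 2.9 units.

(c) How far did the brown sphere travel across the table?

1.1

The brown sphere moved from about (2.0, 6.1) to (3.0, 5.6), a distance of √(1.0² + 0.5²) ≈ 1.1.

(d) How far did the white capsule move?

1.5

The white capsule moved from about (9.1, 7.1) to (10.5, 6.7), a distance of √(1.4² + 0.4²) ≈ 1.5.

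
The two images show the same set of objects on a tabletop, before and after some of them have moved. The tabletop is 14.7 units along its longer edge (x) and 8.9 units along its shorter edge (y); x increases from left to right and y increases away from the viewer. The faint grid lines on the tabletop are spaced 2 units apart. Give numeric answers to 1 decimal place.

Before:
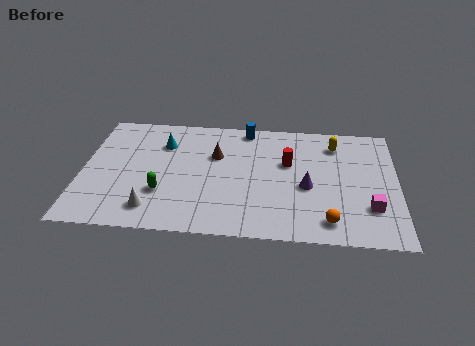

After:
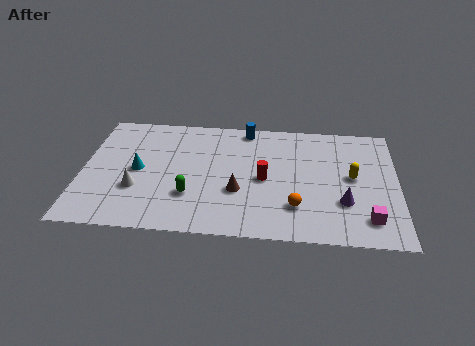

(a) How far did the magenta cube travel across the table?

0.8

The magenta cube moved from about (13.4, 2.5) to (13.3, 1.7), a distance of √(0.1² + 0.8²) ≈ 0.8.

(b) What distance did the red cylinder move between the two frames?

1.7

From (9.6, 5.5) to (8.5, 4.2), the red cylinder covered √(1.1² + 1.3²) ≈ 1.7 units.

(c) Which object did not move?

the blue cylinder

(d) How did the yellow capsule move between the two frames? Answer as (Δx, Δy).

(0.8, -2.4)

The yellow capsule was at about (11.8, 7.1) and moved to about (12.6, 4.7).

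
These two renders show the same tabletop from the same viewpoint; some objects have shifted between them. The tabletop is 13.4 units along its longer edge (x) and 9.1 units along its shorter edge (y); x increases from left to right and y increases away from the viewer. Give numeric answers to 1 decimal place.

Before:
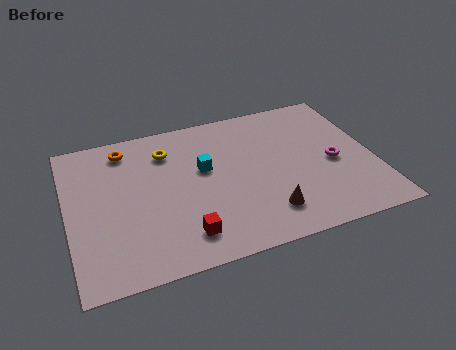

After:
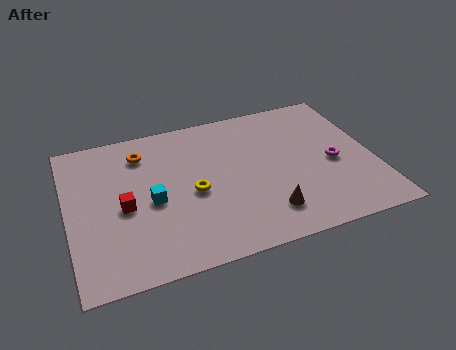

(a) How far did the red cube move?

3.4

The red cube was near (4.8, 1.7) before and (2.4, 4.1) after, so it travelled √(2.4² + 2.4²) ≈ 3.4 units.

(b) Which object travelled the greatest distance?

the red cube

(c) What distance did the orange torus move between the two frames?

0.9

From (2.7, 7.7) to (3.4, 7.2), the orange torus covered √(0.7² + 0.5²) ≈ 0.9 units.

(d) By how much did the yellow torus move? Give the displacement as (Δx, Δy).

(0.9, -2.9)

From the two frames, the yellow torus sits at roughly (4.5, 7.0) before and (5.4, 4.1) after.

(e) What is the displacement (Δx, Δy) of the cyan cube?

(-2.4, -1.3)

The cyan cube was at about (6.0, 5.4) and moved to about (3.6, 4.1).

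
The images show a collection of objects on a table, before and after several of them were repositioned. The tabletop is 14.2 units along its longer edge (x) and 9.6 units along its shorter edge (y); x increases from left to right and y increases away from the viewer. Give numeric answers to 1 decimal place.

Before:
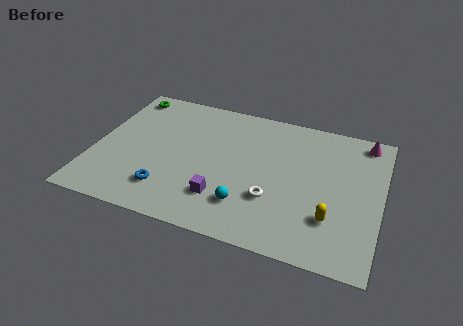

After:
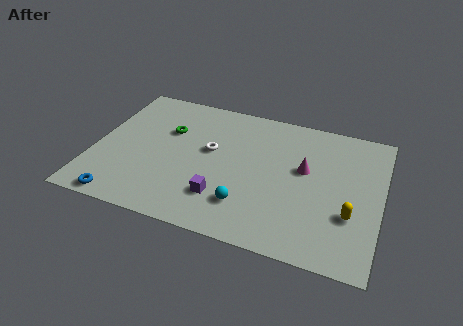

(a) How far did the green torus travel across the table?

3.2

The green torus was near (1.1, 8.4) before and (3.5, 6.3) after, so it travelled √(2.4² + 2.1²) ≈ 3.2 units.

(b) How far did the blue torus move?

2.5

The blue torus moved from about (3.9, 2.1) to (1.8, 0.8), a distance of √(2.1² + 1.3²) ≈ 2.5.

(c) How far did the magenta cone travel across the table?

4.0

The magenta cone moved from about (13.2, 8.5) to (10.4, 5.6), a distance of √(2.8² + 2.9²) ≈ 4.0.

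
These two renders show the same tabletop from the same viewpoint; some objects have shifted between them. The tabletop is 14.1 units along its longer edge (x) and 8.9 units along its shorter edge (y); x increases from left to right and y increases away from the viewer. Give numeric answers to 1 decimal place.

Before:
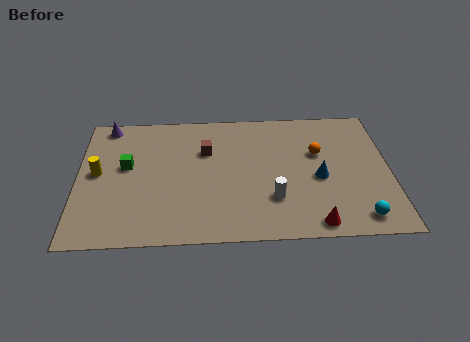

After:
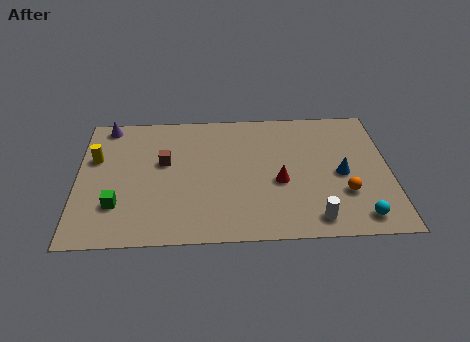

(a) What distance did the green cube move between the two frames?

2.6

The green cube was near (2.2, 5.1) before and (1.8, 2.5) after, so it travelled √(0.4² + 2.6²) ≈ 2.6 units.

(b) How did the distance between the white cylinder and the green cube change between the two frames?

+1.8

The distance was about 7.1 in the first image and 8.9 in the second, so they moved 1.8 units further apart.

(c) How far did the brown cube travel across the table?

2.0

The brown cube was near (5.8, 6.0) before and (3.9, 5.3) after, so it travelled √(1.9² + 0.7²) ≈ 2.0 units.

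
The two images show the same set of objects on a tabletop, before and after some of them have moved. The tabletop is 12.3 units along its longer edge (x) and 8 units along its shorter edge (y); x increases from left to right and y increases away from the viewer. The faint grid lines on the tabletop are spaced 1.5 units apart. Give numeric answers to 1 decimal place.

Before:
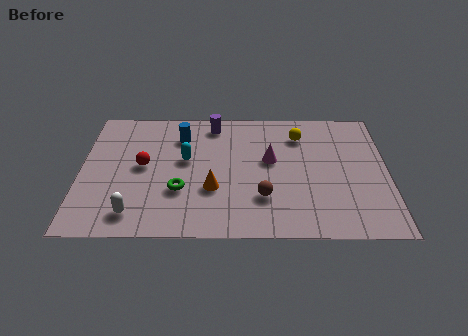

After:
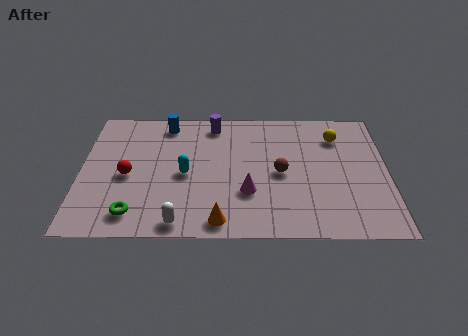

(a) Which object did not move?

the purple cylinder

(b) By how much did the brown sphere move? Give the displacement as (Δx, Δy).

(0.7, 1.5)

The brown sphere started near (7.3, 2.3) and ended near (8.0, 3.8).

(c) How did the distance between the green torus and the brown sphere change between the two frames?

+3.0

Before: roughly 3.3 units apart; after: 6.3. That's 3.0 units further apart.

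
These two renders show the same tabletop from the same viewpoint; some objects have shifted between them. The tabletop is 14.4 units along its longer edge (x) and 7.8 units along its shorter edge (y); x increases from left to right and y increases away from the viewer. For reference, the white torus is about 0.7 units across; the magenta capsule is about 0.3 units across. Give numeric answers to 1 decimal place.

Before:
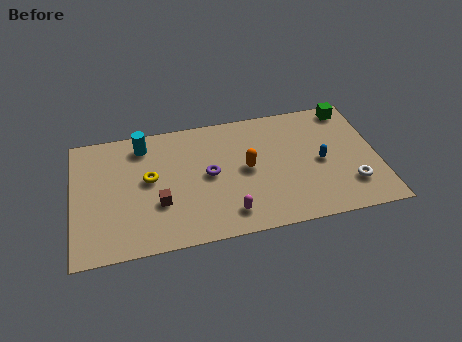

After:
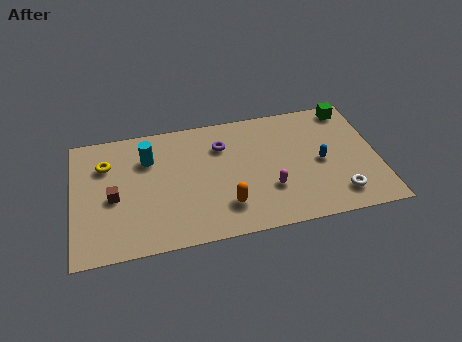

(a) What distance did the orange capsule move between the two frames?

2.4

The orange capsule moved from about (8.2, 4.0) to (7.1, 1.9), a distance of √(1.1² + 2.1²) ≈ 2.4.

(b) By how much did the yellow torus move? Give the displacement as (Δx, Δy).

(-2.0, 1.3)

From the two frames, the yellow torus sits at roughly (3.6, 4.3) before and (1.6, 5.6) after.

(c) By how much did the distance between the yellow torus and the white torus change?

+1.9

They were about 9.7 units apart before and 11.6 after — 1.9 units further apart.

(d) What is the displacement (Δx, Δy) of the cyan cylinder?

(0.2, -0.9)

From the two frames, the cyan cylinder sits at roughly (3.4, 6.5) before and (3.6, 5.6) after.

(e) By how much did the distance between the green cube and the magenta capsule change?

-2.2

The distance was about 8.2 in the first image and 6.0 in the second, so they moved 2.2 units closer together.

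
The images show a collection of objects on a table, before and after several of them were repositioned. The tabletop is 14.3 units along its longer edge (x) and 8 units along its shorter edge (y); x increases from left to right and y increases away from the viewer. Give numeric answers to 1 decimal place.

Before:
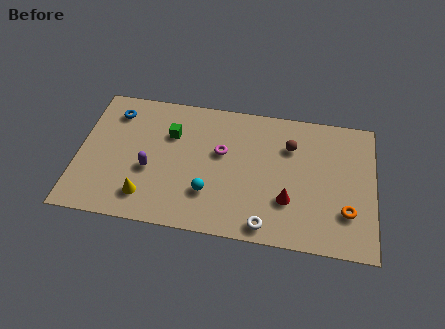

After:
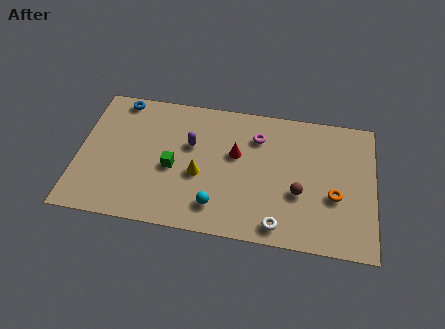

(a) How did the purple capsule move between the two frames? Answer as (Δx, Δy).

(1.9, 1.8)

The purple capsule started near (3.5, 3.2) and ended near (5.4, 5.0).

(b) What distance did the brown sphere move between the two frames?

2.7

From (10.2, 5.7) to (10.7, 3.0), the brown sphere covered √(0.5² + 2.7²) ≈ 2.7 units.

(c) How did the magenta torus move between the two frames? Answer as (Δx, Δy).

(1.7, 1.2)

The magenta torus started near (6.9, 4.8) and ended near (8.6, 6.0).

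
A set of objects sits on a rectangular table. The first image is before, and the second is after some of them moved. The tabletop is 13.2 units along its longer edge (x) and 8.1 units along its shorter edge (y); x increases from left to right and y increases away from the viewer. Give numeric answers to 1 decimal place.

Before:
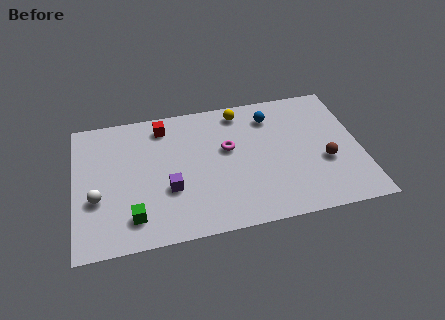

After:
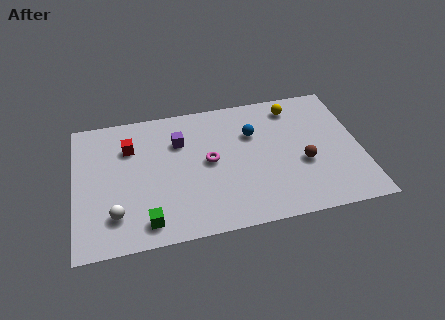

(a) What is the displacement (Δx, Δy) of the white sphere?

(0.8, -1.1)

From the two frames, the white sphere sits at roughly (1.0, 3.0) before and (1.8, 1.9) after.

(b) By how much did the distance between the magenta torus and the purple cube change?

-1.4

They were about 3.4 units apart before and 2.0 after — 1.4 units closer together.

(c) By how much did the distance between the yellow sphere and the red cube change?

+4.2

Before: roughly 3.6 units apart; after: 7.8. That's 4.2 units further apart.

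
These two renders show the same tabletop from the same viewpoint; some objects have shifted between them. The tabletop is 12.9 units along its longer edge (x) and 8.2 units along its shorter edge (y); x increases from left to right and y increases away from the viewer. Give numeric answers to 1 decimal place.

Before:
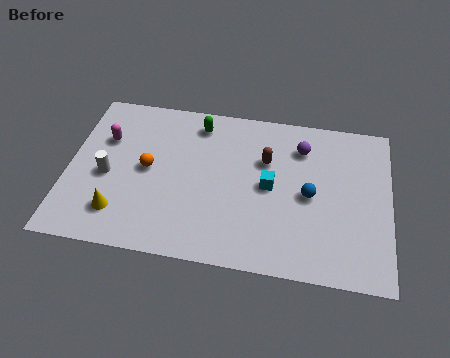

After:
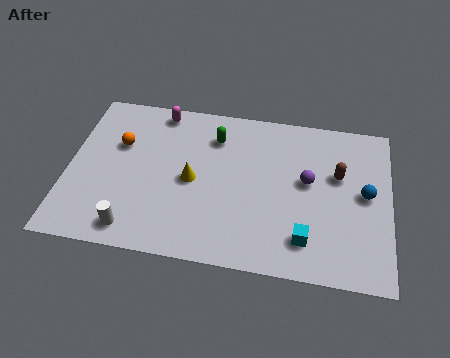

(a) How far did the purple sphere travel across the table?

1.7

From (9.3, 6.3) to (9.6, 4.6), the purple sphere covered √(0.3² + 1.7²) ≈ 1.7 units.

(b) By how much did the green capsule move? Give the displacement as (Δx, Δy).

(0.7, -0.6)

The green capsule was at about (5.1, 6.9) and moved to about (5.8, 6.3).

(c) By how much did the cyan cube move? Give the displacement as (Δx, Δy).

(1.5, -2.4)

From the two frames, the cyan cube sits at roughly (8.1, 4.1) before and (9.6, 1.7) after.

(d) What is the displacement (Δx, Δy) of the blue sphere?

(2.2, 0.4)

The blue sphere was at about (9.7, 3.9) and moved to about (11.9, 4.3).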